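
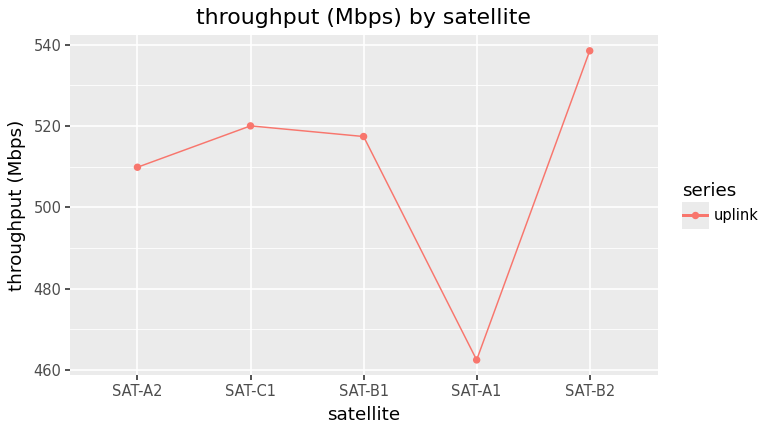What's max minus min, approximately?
≈ 80

Max SAT-B2 ≈ 540, min SAT-A1 ≈ 460; range ≈ 80.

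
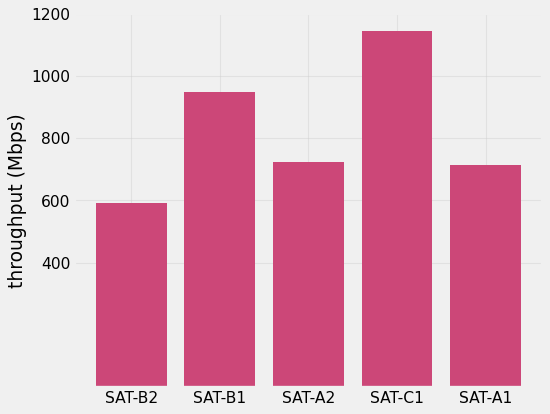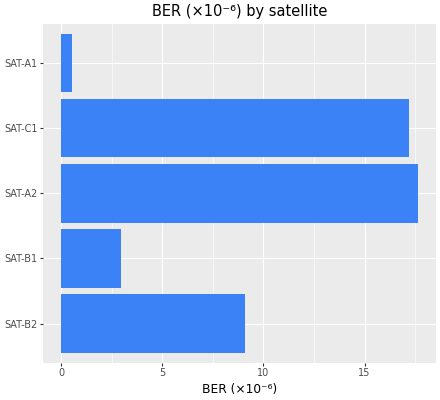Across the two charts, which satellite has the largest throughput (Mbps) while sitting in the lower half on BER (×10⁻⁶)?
Chart 2 median BER (×10⁻⁶) ≈ 10; below-median satellites: SAT-B1, SAT-A1. Among those, SAT-B1 has the highest throughput (Mbps) (≈ 1000).

SAT-B1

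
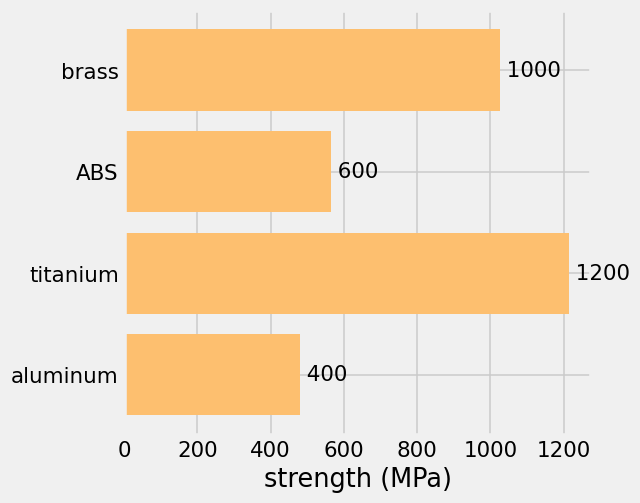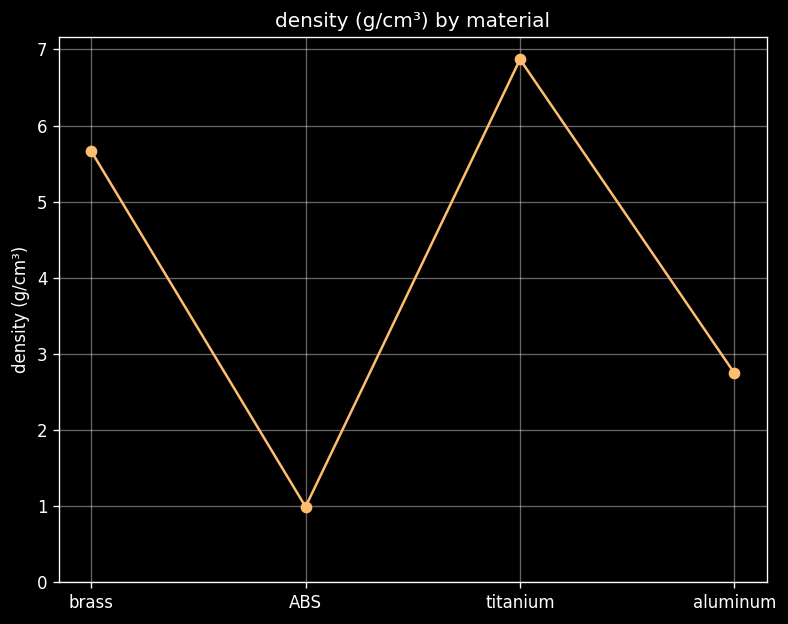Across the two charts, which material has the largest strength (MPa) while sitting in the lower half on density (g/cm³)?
ABS

Chart 2 median density (g/cm³) ≈ 4; below-median materials: ABS, aluminum. Among those, ABS has the highest strength (MPa) (≈ 600).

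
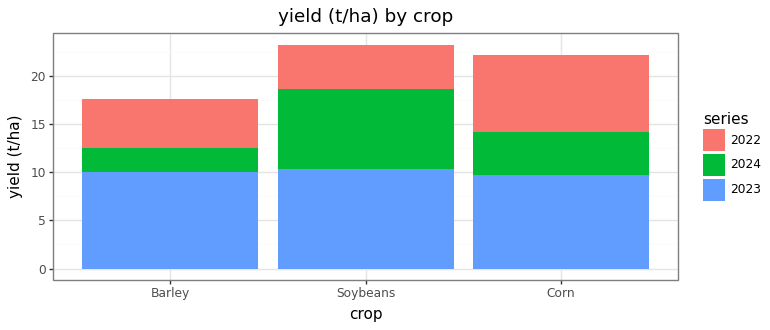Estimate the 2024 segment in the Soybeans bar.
2024 top ≈ 18, bottom ≈ 10; segment ≈ 8.

≈ 8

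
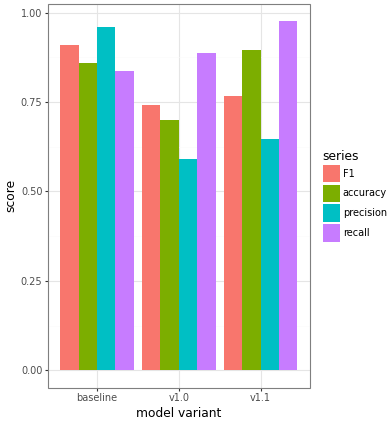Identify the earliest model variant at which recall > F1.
v1.0

baseline: recall ≈ 0.8 vs F1 ≈ 0.9 (not yet); v1.0: recall ≈ 0.9 vs F1 ≈ 0.7 (first crossover).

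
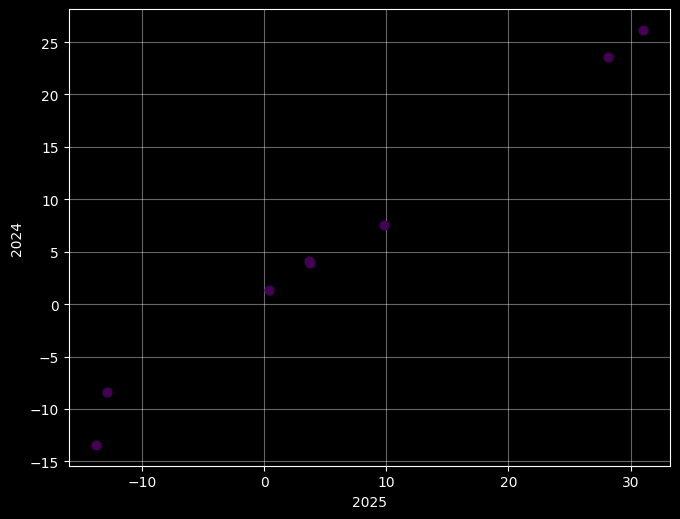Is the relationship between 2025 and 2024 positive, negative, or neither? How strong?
Points are positively correlated; strong (|r| ≈ 1.0).

positive, strong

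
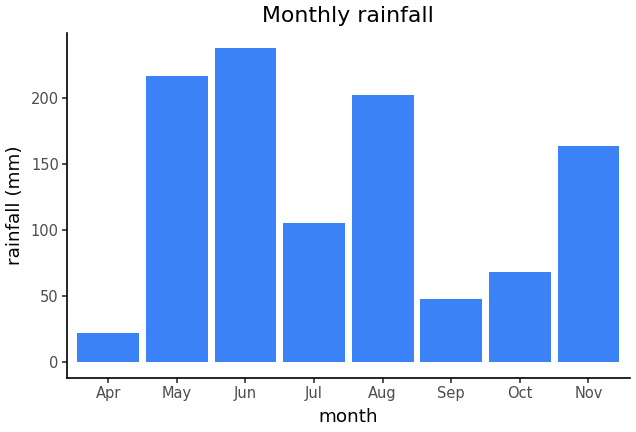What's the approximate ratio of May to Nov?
May ≈ 220, Nov ≈ 160; 220/160 ≈ 1.38.

≈ 1.38×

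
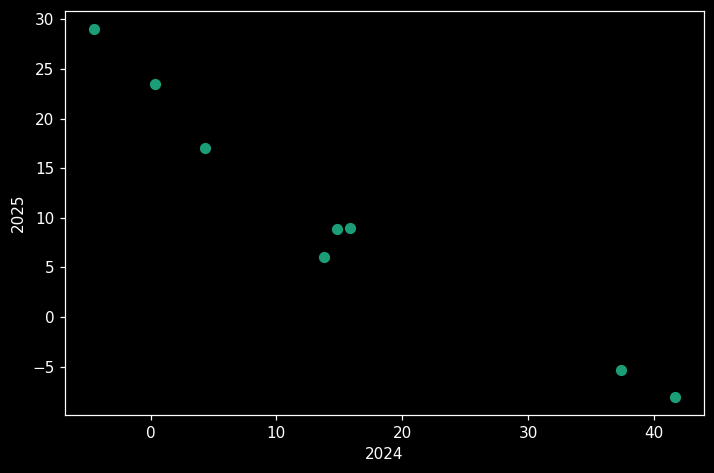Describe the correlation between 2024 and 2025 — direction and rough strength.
Points are negatively correlated; strong (|r| ≈ 1.0).

negative, strong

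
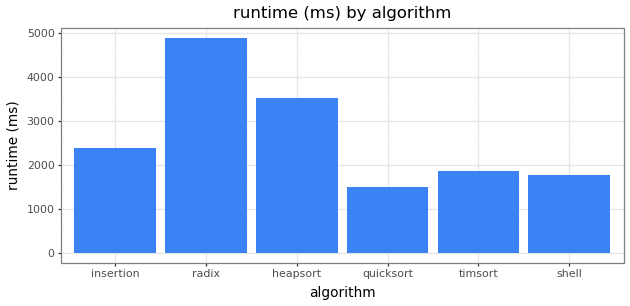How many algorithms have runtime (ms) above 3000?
2

Above 3000: radix, heapsort.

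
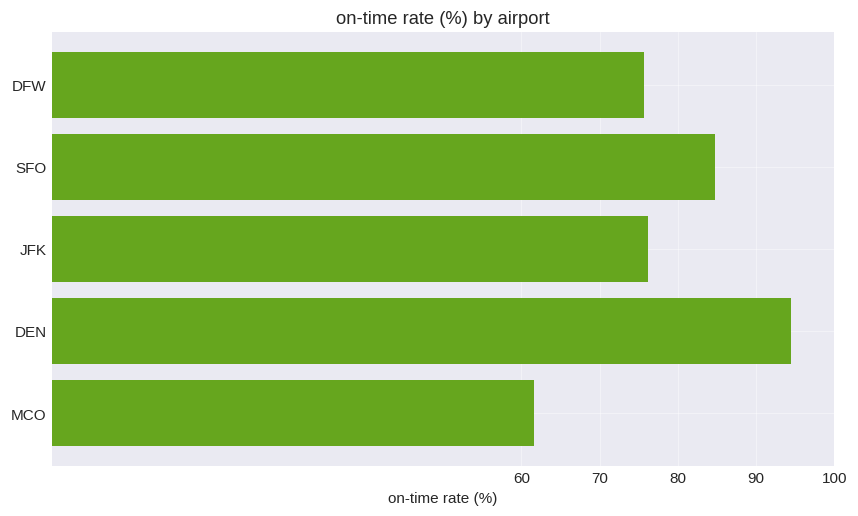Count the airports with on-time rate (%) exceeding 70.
4

Above 70: DFW, SFO, JFK, DEN.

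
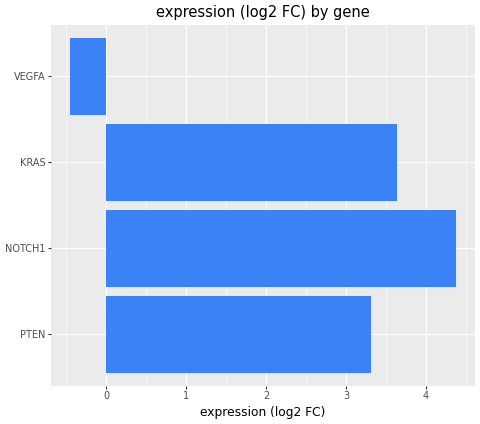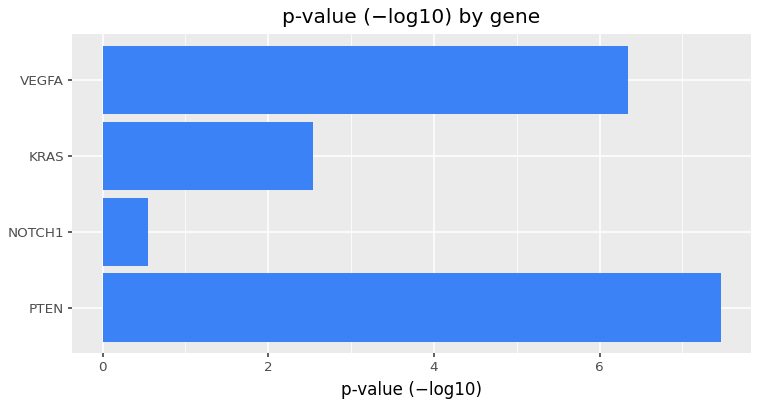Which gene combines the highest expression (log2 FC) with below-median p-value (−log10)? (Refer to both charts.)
NOTCH1

Chart 2 median p-value (−log10) ≈ 4; below-median genes: NOTCH1, KRAS. Among those, NOTCH1 has the highest expression (log2 FC) (≈ 4.5).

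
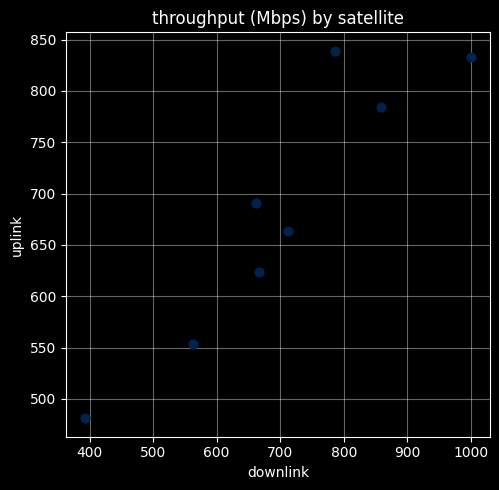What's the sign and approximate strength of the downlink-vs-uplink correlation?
positive, strong

Points are positively correlated; strong (|r| ≈ 0.9).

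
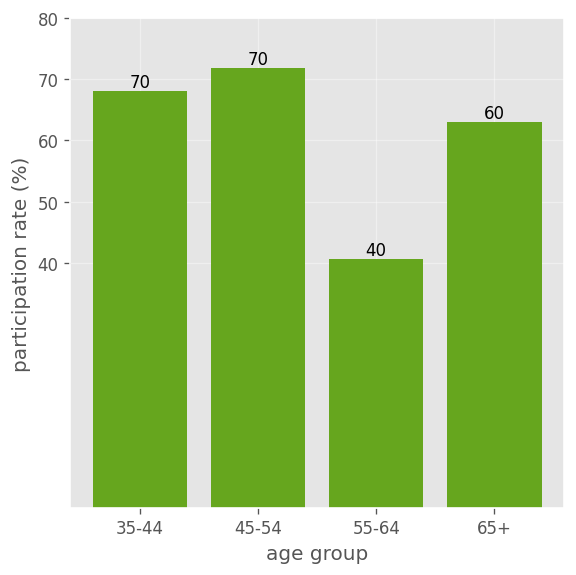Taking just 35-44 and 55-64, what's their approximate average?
≈ 55

(70 + 40) / 2 ≈ 55.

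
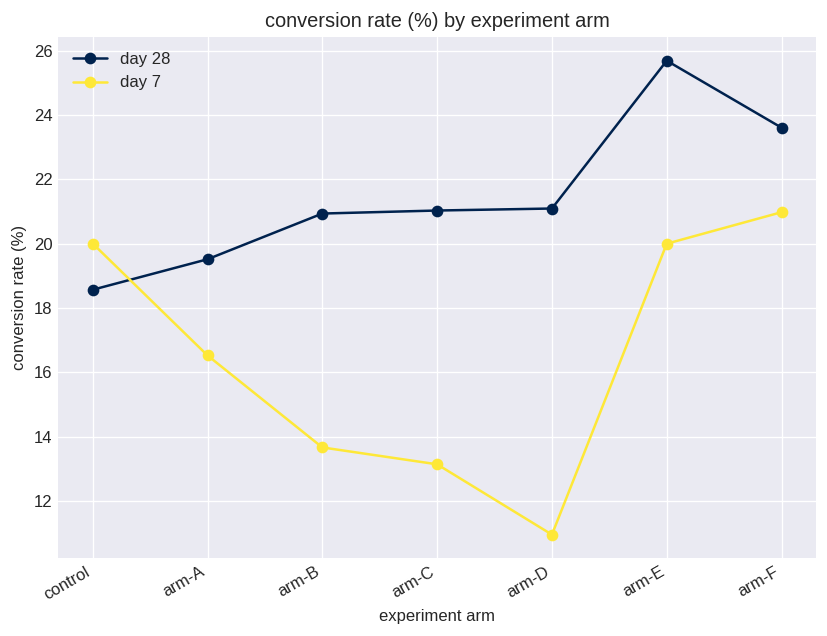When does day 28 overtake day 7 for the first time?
control: day 28 ≈ 18 vs day 7 ≈ 20 (not yet); arm-A: day 28 ≈ 20 vs day 7 ≈ 16 (first crossover).

arm-A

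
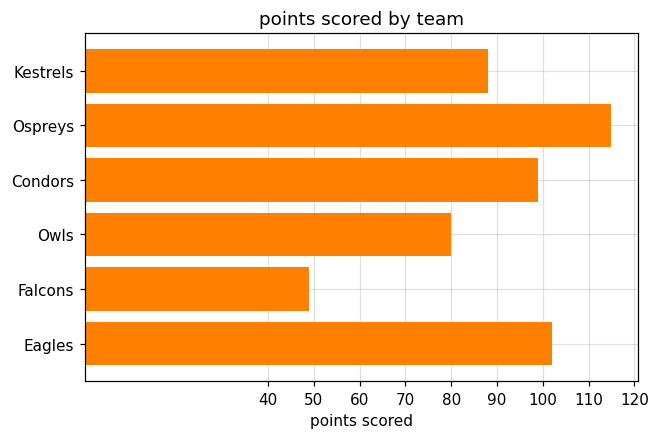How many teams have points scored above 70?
5

Above 70: Kestrels, Ospreys, Condors, Owls, Eagles.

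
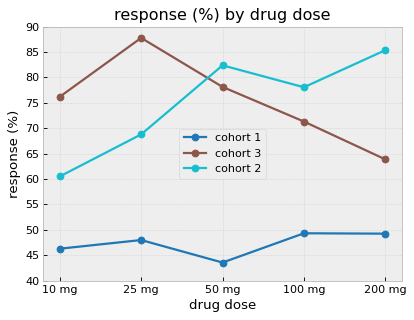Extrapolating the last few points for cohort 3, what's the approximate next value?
Last three: 80, 70, 65 → slope ≈ -7.5/step → next ≈ 57.5.

≈ 57.5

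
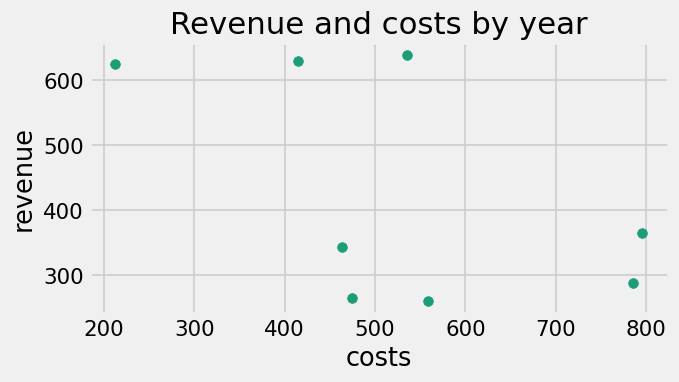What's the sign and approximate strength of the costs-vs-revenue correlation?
negative, moderate

Points are negatively correlated; moderate (|r| ≈ 0.5).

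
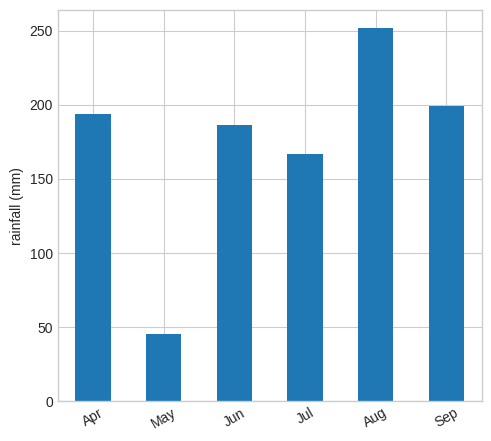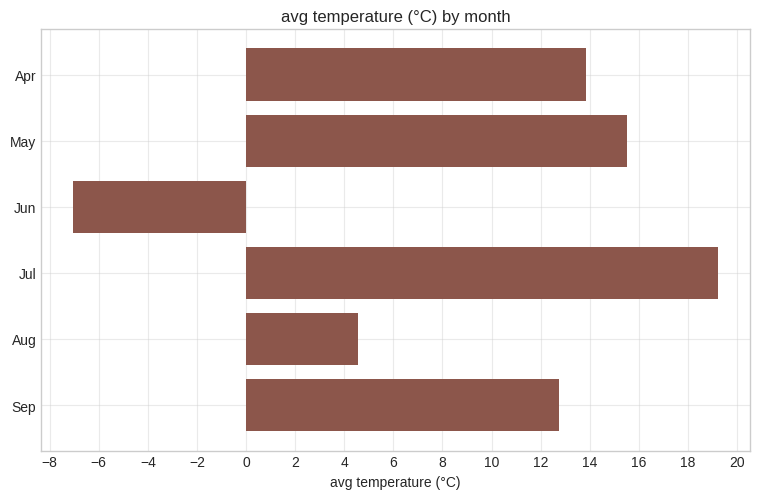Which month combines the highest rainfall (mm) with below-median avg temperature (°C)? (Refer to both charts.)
Chart 2 median avg temperature (°C) ≈ 14; below-median months: Jun, Aug, Sep. Among those, Aug has the highest rainfall (mm) (≈ 250).

Aug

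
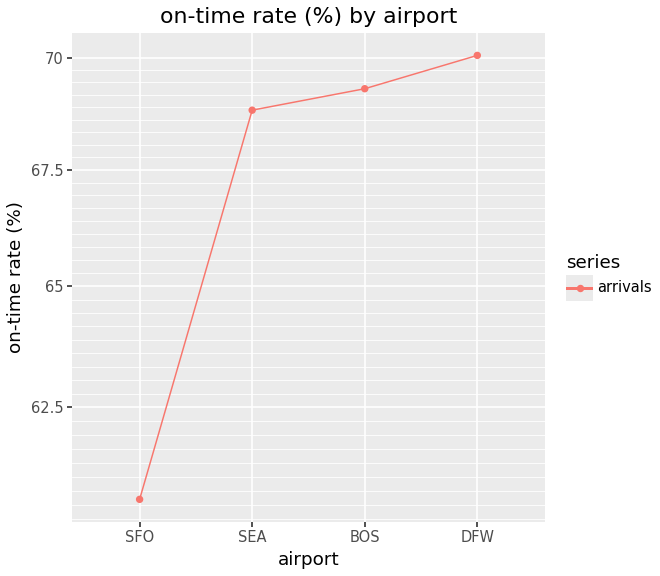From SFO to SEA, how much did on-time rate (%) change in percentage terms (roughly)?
SFO ≈ 61, SEA ≈ 69; (69 − 61) / 61 ≈ +13.1%.

≈ +13.1%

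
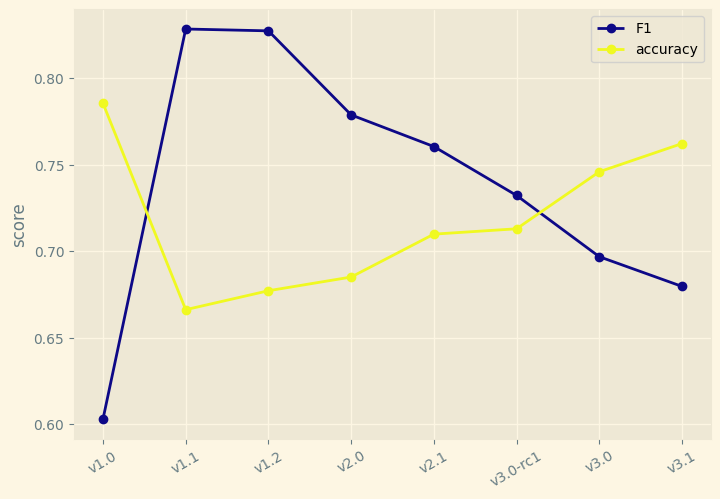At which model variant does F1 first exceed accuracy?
v1.0: F1 ≈ 0.60 vs accuracy ≈ 0.78 (not yet); v1.1: F1 ≈ 0.82 vs accuracy ≈ 0.66 (first crossover).

v1.1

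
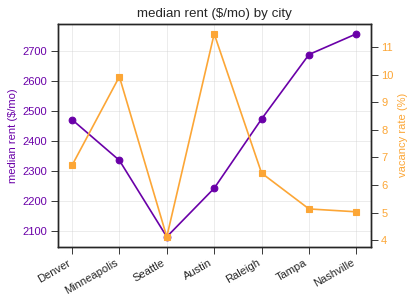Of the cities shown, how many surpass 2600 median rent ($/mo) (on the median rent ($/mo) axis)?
Above 2600: Tampa, Nashville.

2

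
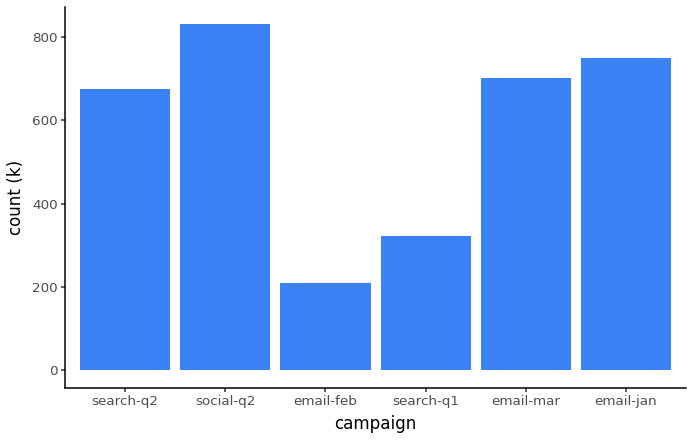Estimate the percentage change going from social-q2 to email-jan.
social-q2 ≈ 800, email-jan ≈ 700; (700 − 800) / 800 ≈ -12.5%.

≈ -12.5%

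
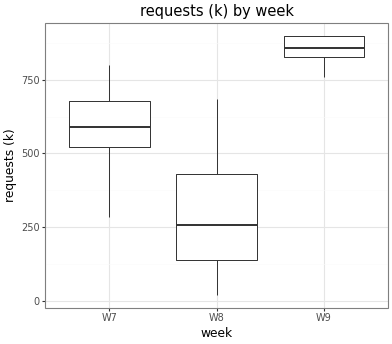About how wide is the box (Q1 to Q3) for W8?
≈ 300

Q3 ≈ 450, Q1 ≈ 150; IQR ≈ 300.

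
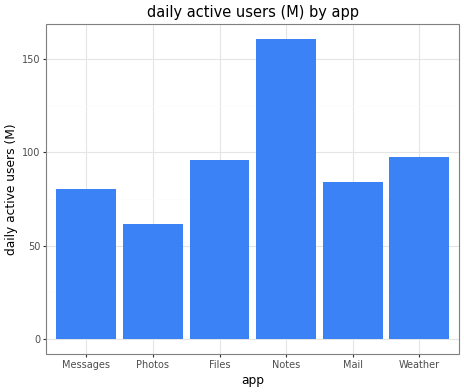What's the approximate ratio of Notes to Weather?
Notes ≈ 160, Weather ≈ 100; 160/100 ≈ 1.6.

≈ 1.6×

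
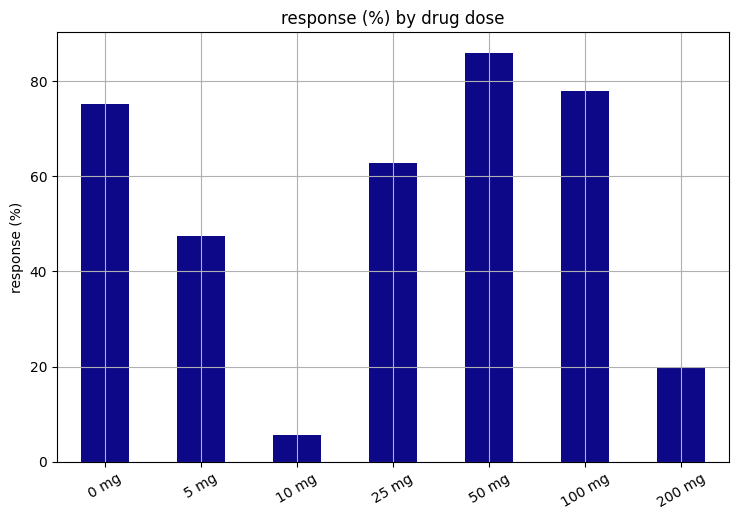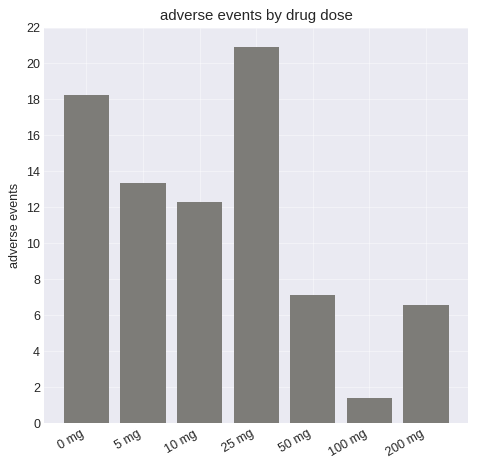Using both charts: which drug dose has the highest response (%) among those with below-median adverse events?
50 mg

Chart 2 median adverse events ≈ 12; below-median drug doses: 50 mg, 100 mg, 200 mg. Among those, 50 mg has the highest response (%) (≈ 90).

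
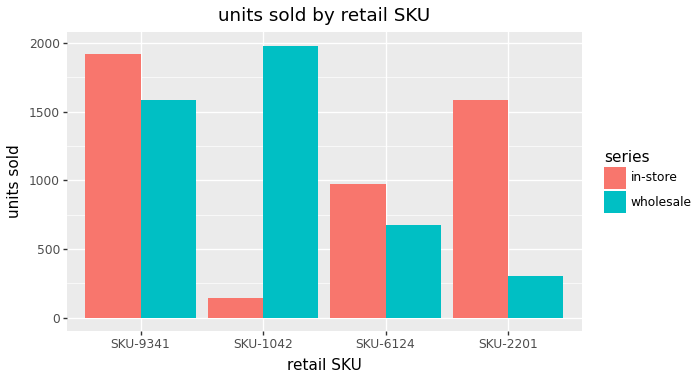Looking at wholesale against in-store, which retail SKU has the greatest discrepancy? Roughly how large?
SKU-1042, ≈ 1800

SKU-1042: wholesale ≈ 2000, in-store ≈ 200 → gap ≈ 1800. Next-largest (SKU-2201) is only ≈ 1200.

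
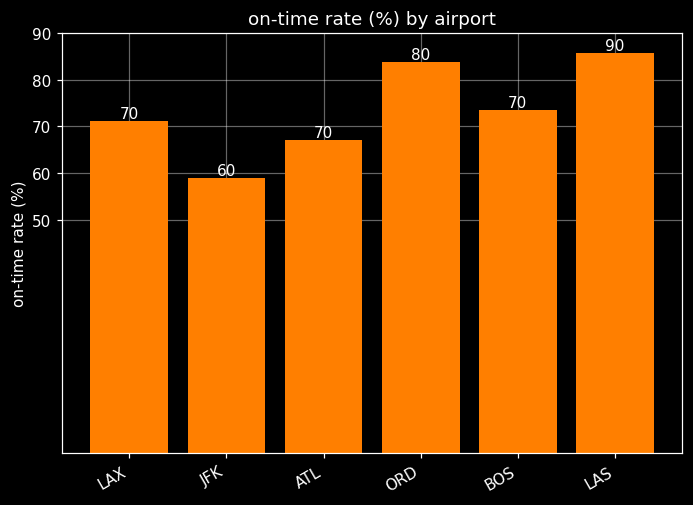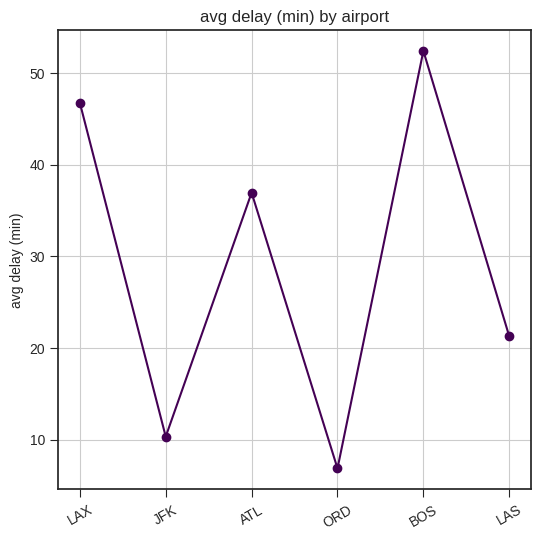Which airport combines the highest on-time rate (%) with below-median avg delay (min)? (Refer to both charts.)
Chart 2 median avg delay (min) ≈ 30; below-median airports: JFK, ORD, LAS. Among those, LAS has the highest on-time rate (%) (≈ 90).

LAS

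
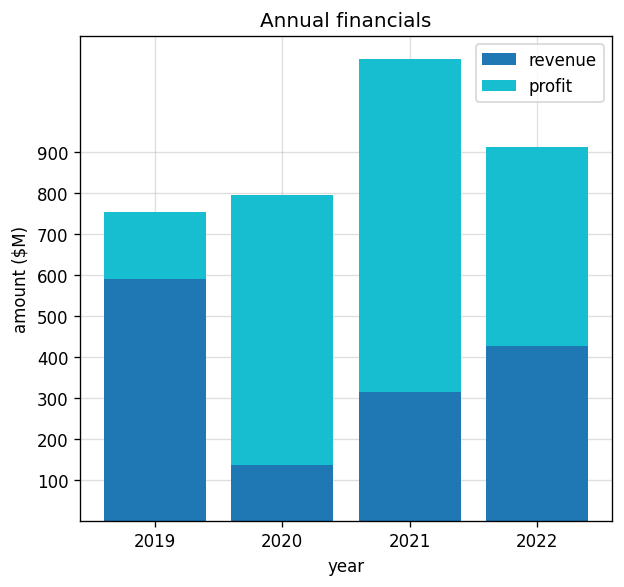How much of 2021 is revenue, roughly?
≈ 300

revenue top ≈ 300, bottom ≈ 0; segment ≈ 300.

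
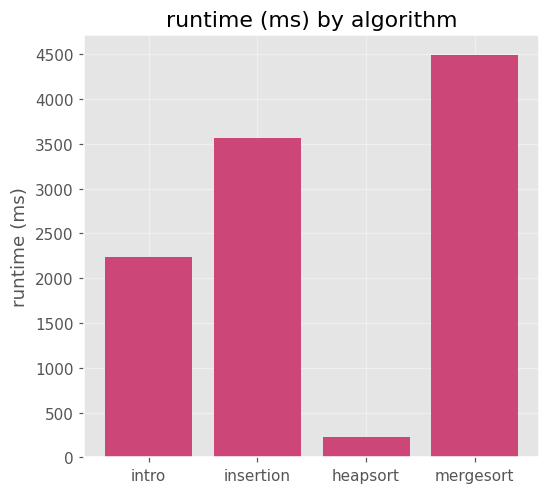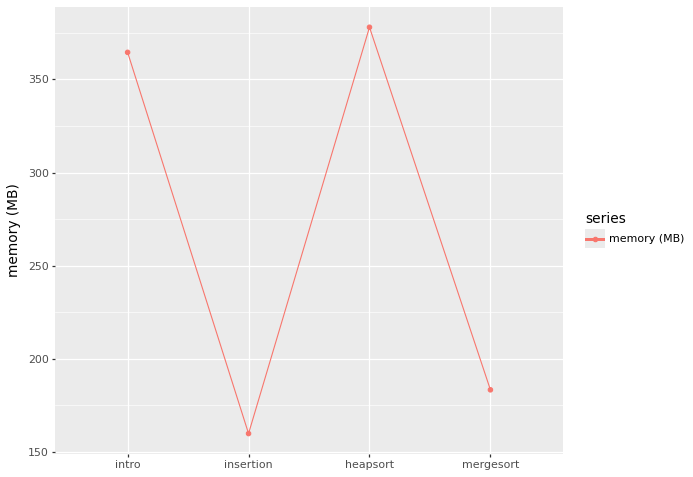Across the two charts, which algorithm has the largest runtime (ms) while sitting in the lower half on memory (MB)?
mergesort

Chart 2 median memory (MB) ≈ 250; below-median algorithms: insertion, mergesort. Among those, mergesort has the highest runtime (ms) (≈ 4500).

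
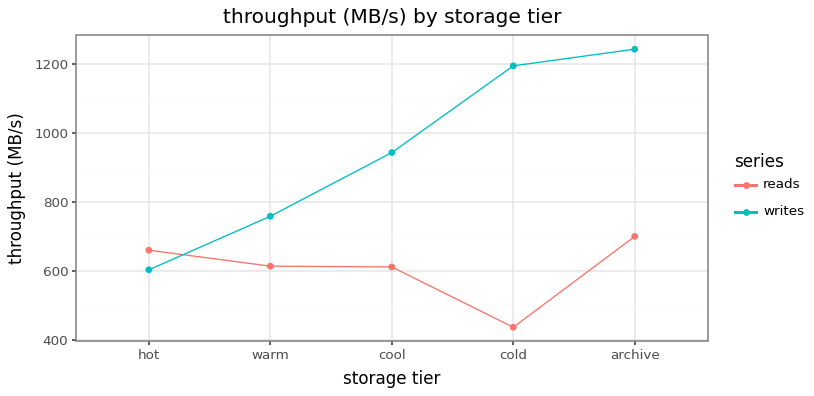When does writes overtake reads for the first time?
hot: writes ≈ 600 vs reads ≈ 700 (not yet); warm: writes ≈ 800 vs reads ≈ 600 (first crossover).

warm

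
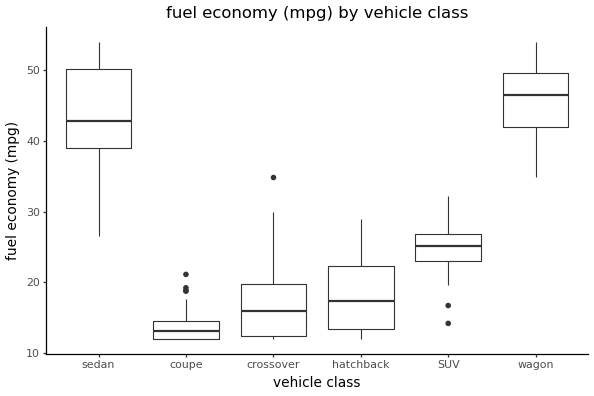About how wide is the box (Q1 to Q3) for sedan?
Q3 ≈ 50, Q1 ≈ 40; IQR ≈ 10.

≈ 10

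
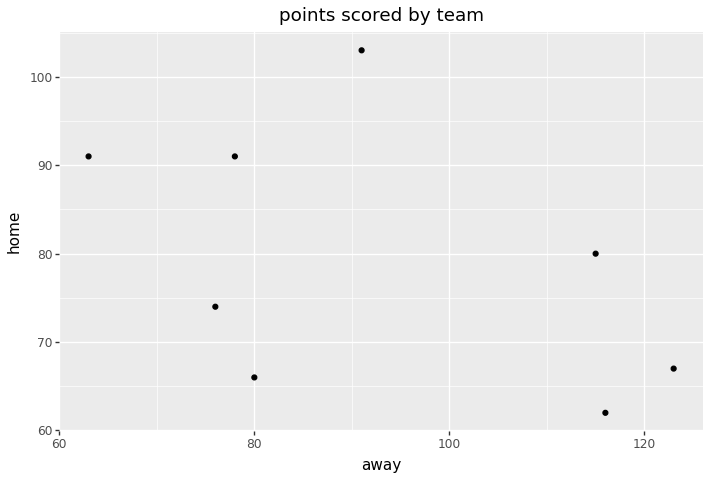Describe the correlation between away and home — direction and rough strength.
negative, moderate

Points are negatively correlated; moderate (|r| ≈ 0.5).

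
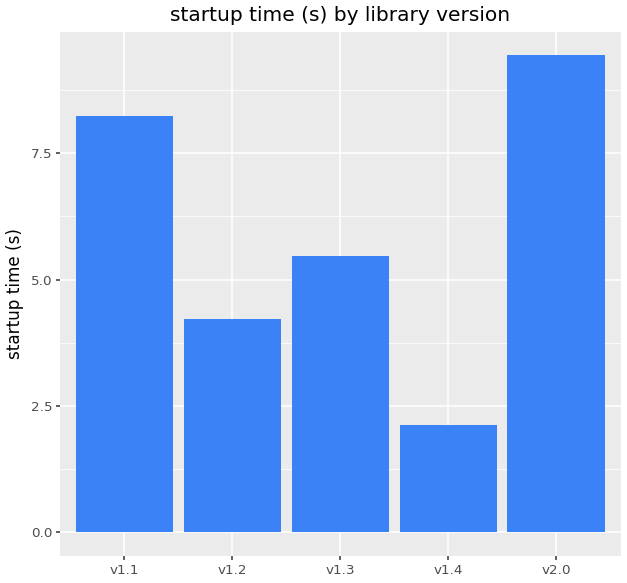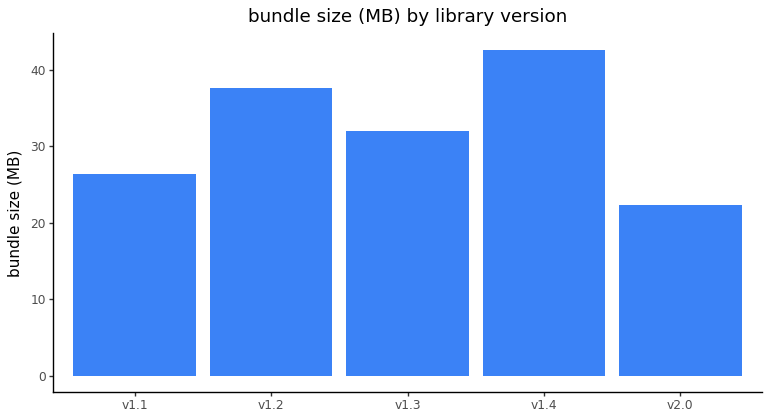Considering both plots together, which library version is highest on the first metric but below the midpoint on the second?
Chart 2 median bundle size (MB) ≈ 30; below-median library versions: v1.1, v2.0. Among those, v2.0 has the highest startup time (s) (≈ 9).

v2.0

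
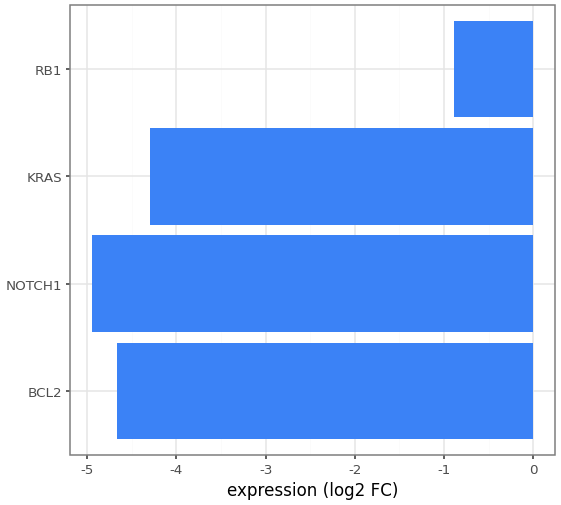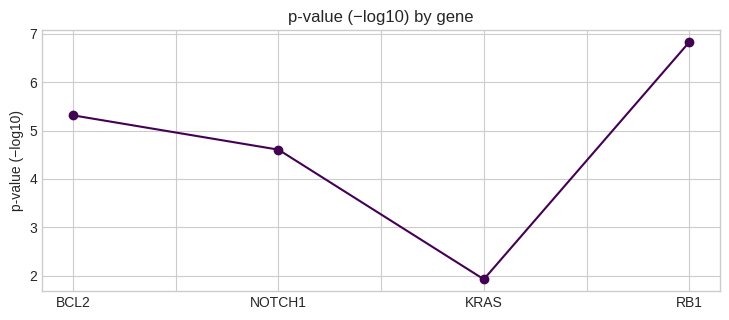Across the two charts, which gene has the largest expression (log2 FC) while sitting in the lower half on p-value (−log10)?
KRAS

Chart 2 median p-value (−log10) ≈ 5; below-median genes: NOTCH1, KRAS. Among those, KRAS has the highest expression (log2 FC) (≈ -4).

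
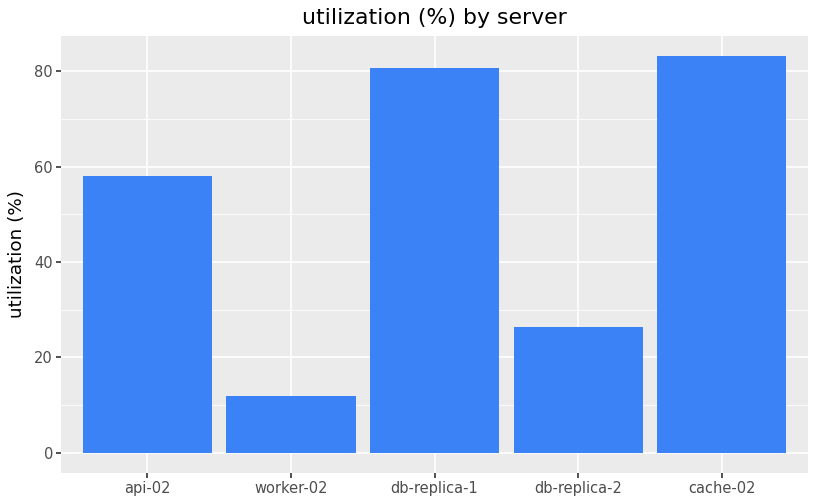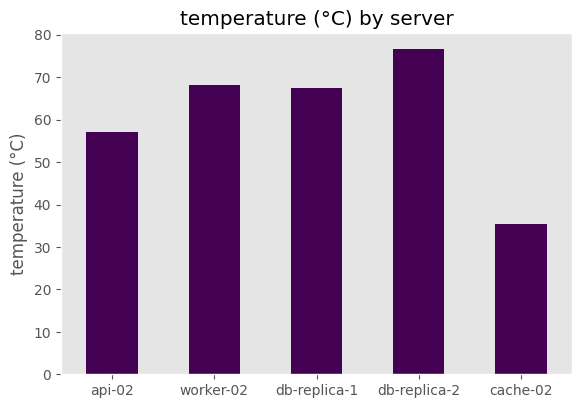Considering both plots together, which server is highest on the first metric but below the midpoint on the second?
Chart 2 median temperature (°C) ≈ 70; below-median servers: api-02, cache-02. Among those, cache-02 has the highest utilization (%) (≈ 80).

cache-02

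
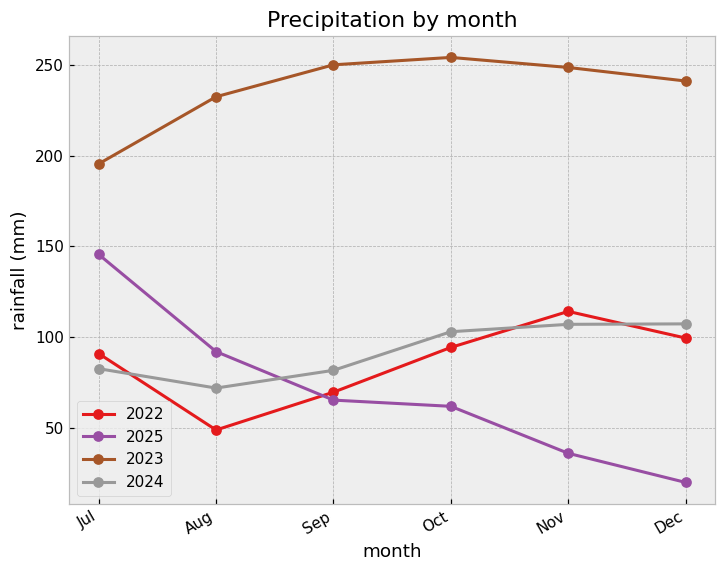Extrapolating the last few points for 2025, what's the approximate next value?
≈ 0

Last three: 60, 40, 20 → slope ≈ -20/step → next ≈ 0.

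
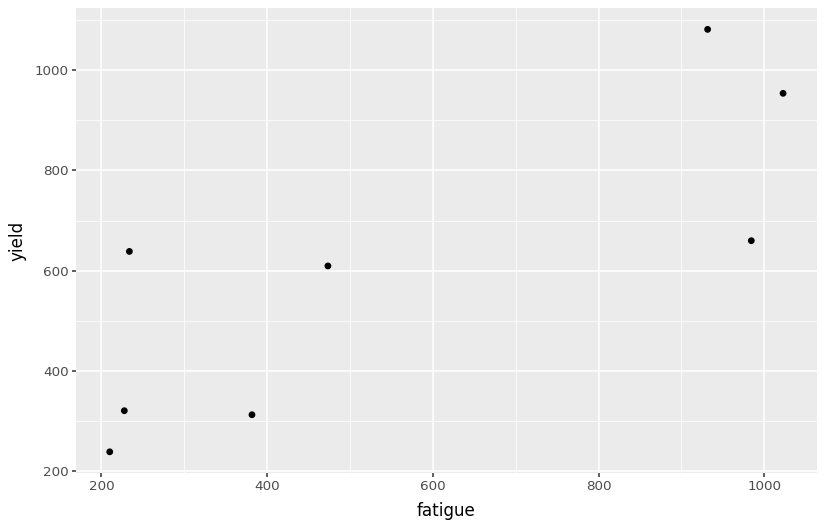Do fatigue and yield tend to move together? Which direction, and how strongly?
Points are positively correlated; strong (|r| ≈ 0.8).

positive, strong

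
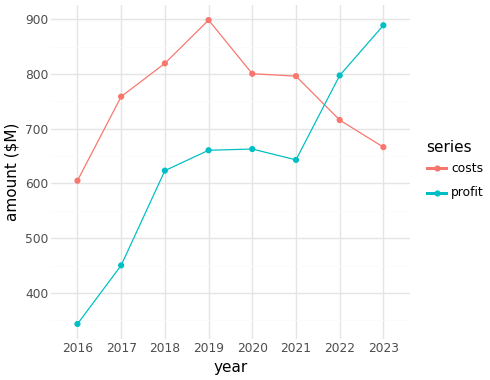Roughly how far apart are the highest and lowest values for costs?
≈ 300

Max 2019 ≈ 900, min 2016 ≈ 600; range ≈ 300.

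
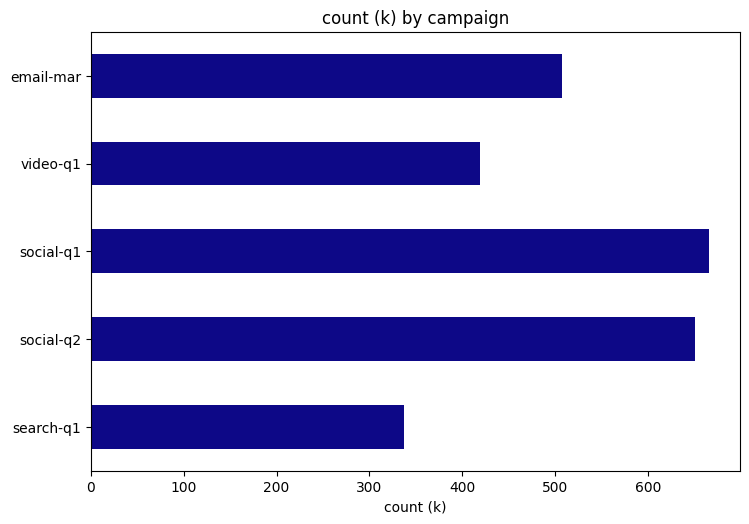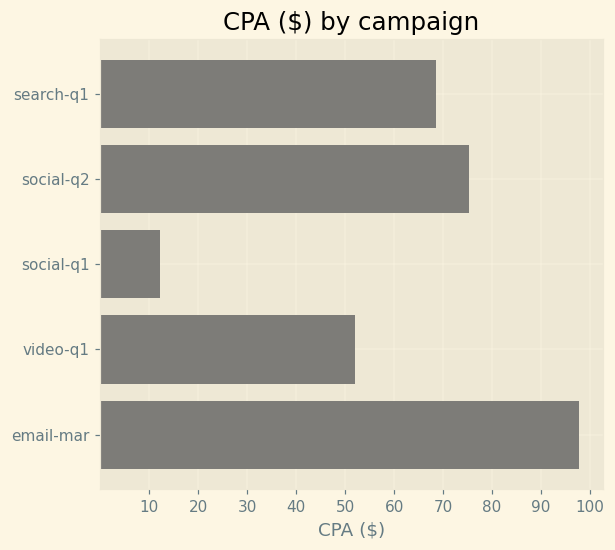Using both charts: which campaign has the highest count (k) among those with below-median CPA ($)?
Chart 2 median CPA ($) ≈ 70; below-median campaigns: social-q1, video-q1. Among those, social-q1 has the highest count (k) (≈ 700).

social-q1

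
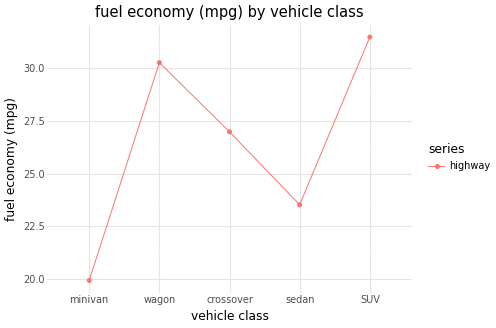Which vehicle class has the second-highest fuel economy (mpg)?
wagon

Top 3: SUV ≈ 31, wagon ≈ 30, crossover ≈ 27.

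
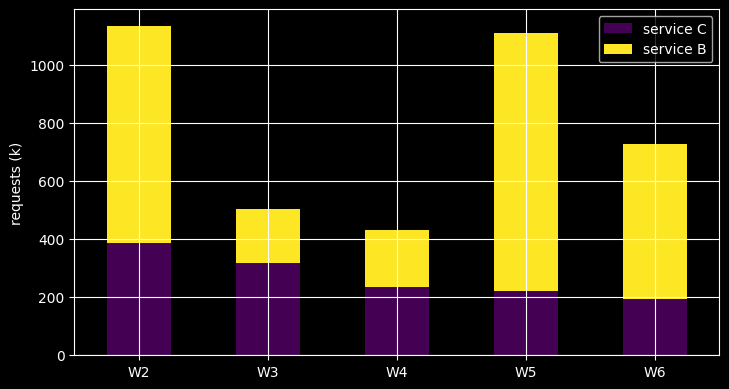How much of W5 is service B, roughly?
service B top ≈ 1100, bottom ≈ 200; segment ≈ 900.

≈ 900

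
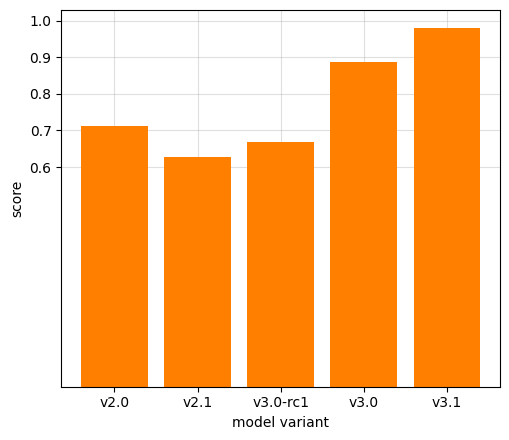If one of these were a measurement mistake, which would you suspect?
v3.1 ≈ 1.0; the rest sit between ≈ 0.6 and ≈ 0.9.

v3.1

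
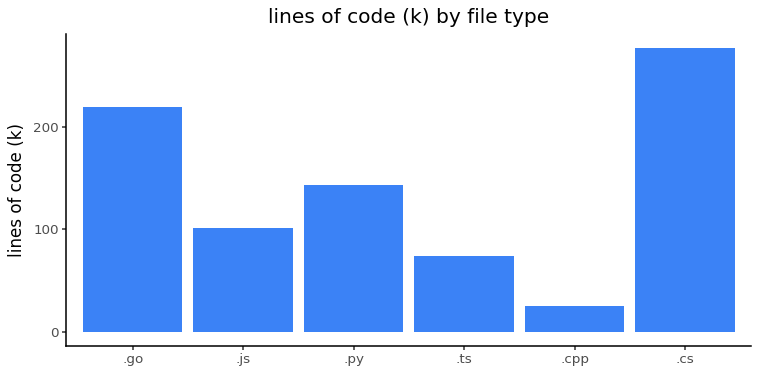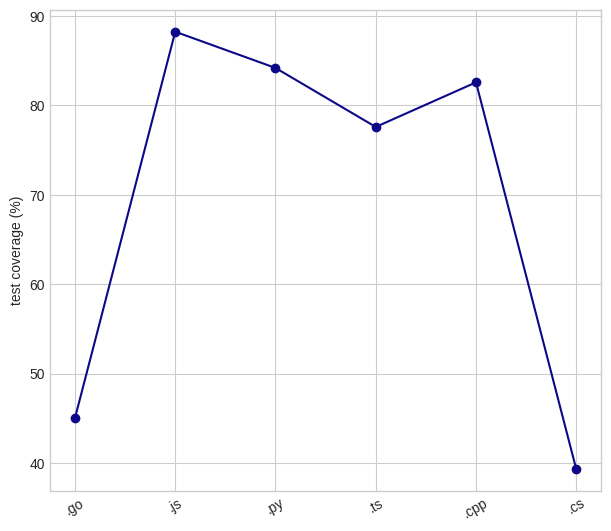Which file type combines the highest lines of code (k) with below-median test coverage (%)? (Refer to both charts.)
.cs

Chart 2 median test coverage (%) ≈ 80; below-median file types: .go, .ts, .cs. Among those, .cs has the highest lines of code (k) (≈ 300).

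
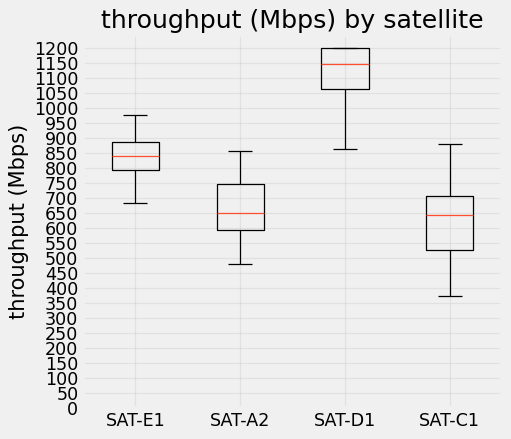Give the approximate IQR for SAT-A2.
Q3 ≈ 750, Q1 ≈ 600; IQR ≈ 150.

≈ 150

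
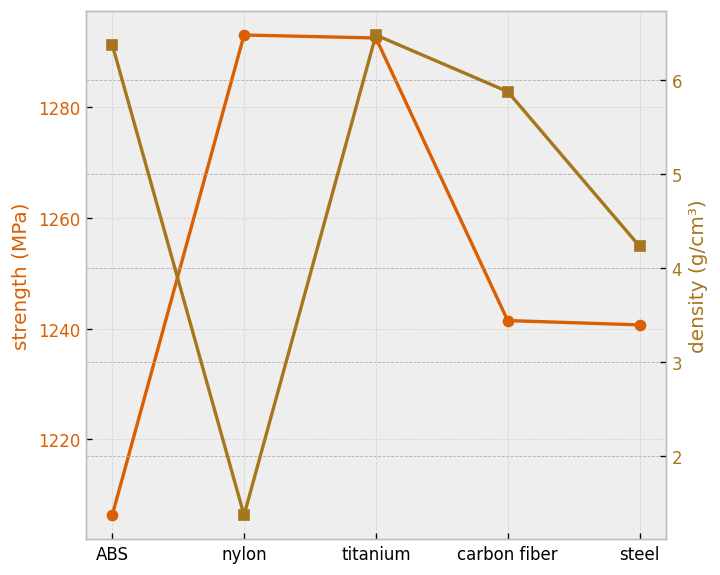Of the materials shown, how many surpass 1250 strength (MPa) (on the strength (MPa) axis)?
2

Above 1250: nylon, titanium.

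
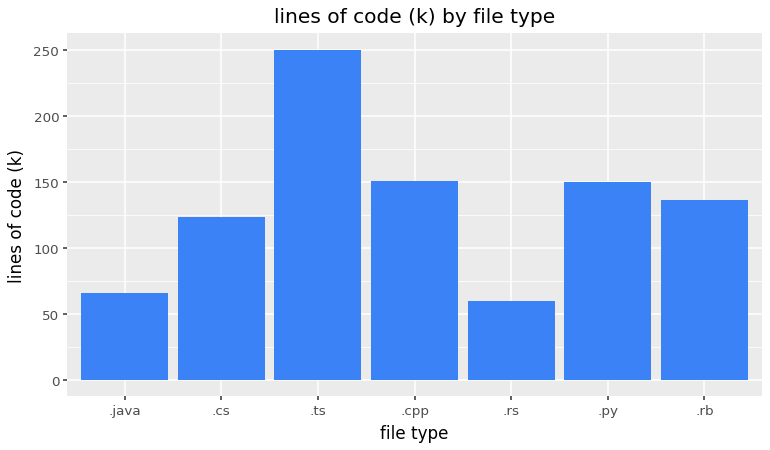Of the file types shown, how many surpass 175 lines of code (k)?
1

Above 175: .ts.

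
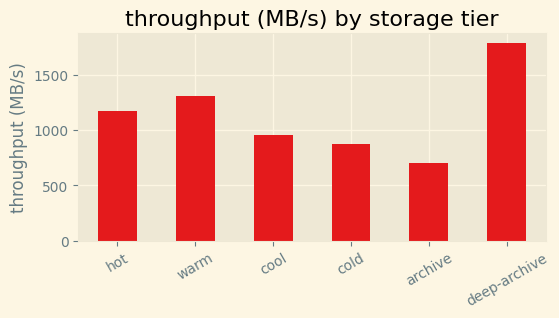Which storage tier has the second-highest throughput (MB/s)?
warm

Top 3: deep-archive ≈ 1800, warm ≈ 1400, hot ≈ 1200.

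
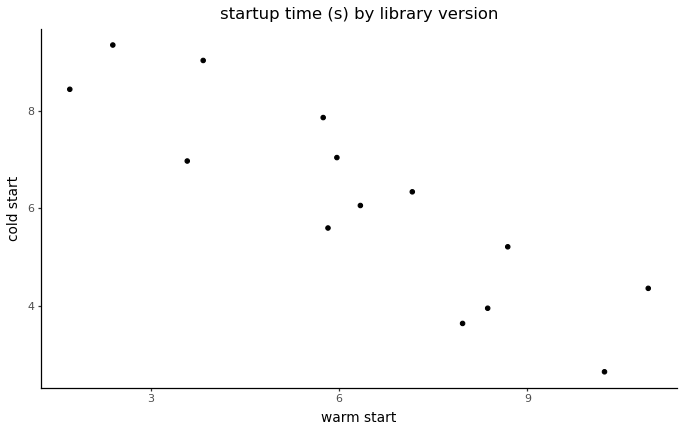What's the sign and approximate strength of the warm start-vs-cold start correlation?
negative, strong

Points are negatively correlated; strong (|r| ≈ 0.9).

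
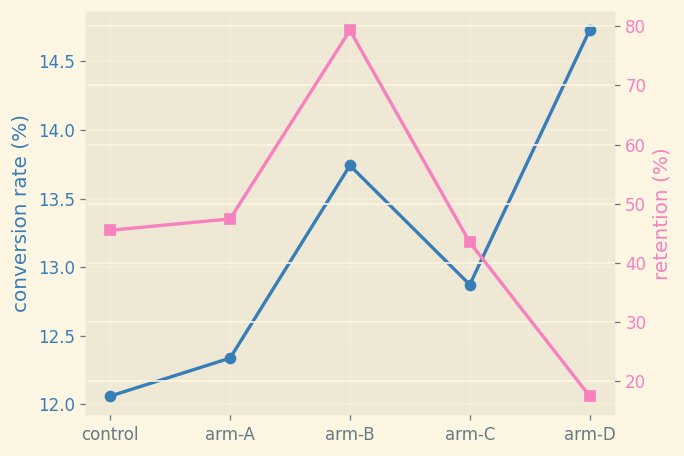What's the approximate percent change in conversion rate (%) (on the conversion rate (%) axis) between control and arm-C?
control ≈ 12.0, arm-C ≈ 13.0; (13.0 − 12.0) / 12.0 ≈ +8.3%.

≈ +8.3%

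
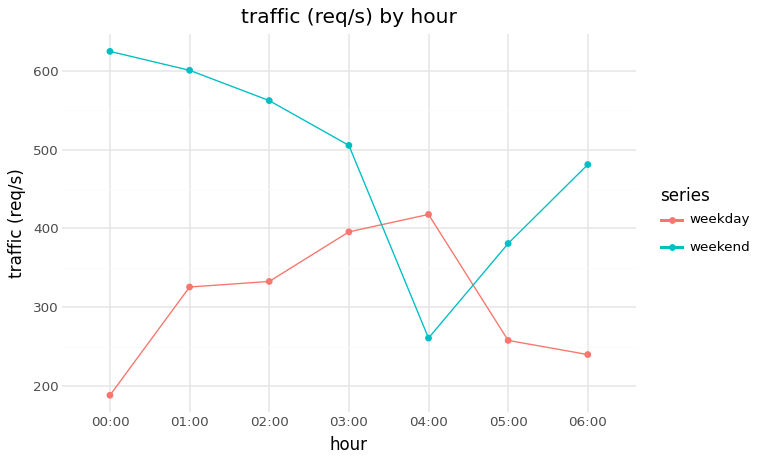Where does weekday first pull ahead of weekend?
04:00

03:00: weekday ≈ 400 vs weekend ≈ 500 (not yet); 04:00: weekday ≈ 400 vs weekend ≈ 250 (first crossover).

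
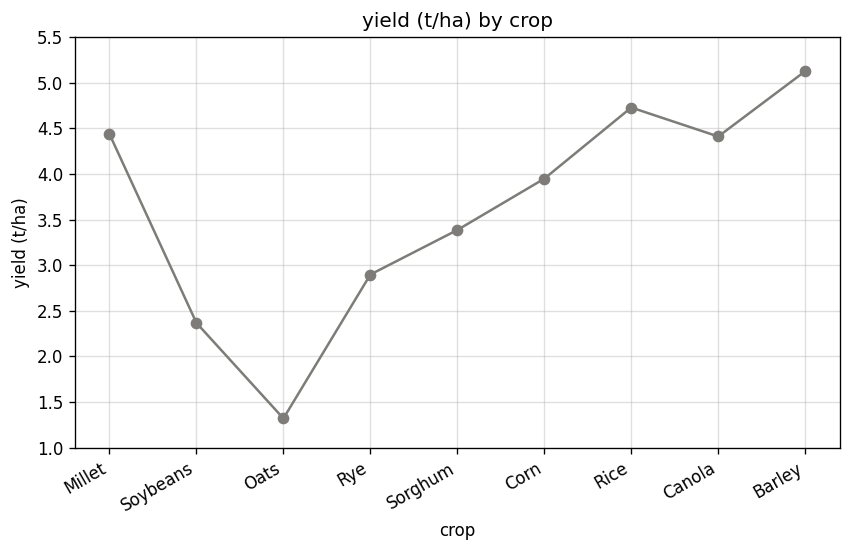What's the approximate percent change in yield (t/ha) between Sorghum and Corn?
Sorghum ≈ 3.5, Corn ≈ 4.0; (4.0 − 3.5) / 3.5 ≈ +14.3%.

≈ +14.3%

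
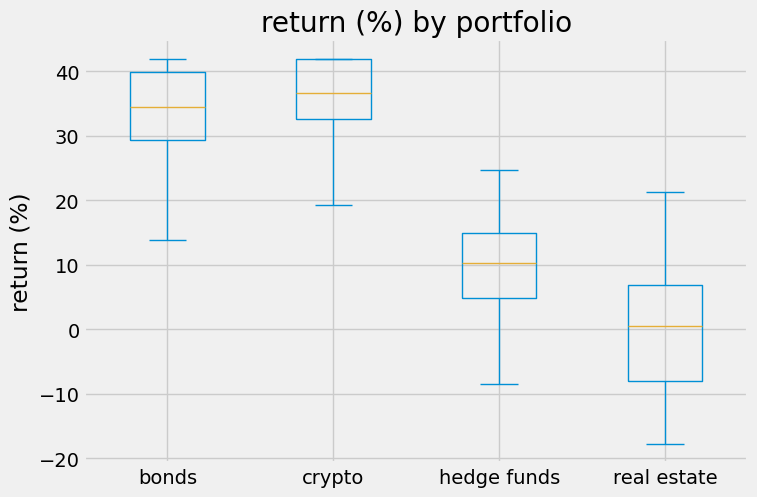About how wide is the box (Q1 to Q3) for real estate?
Q3 ≈ 5, Q1 ≈ -10; IQR ≈ 15.

≈ 15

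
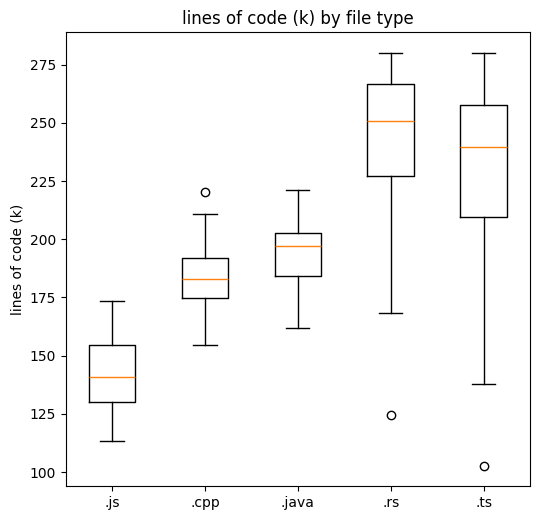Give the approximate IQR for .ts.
≈ 50

Q3 ≈ 260, Q1 ≈ 210; IQR ≈ 50.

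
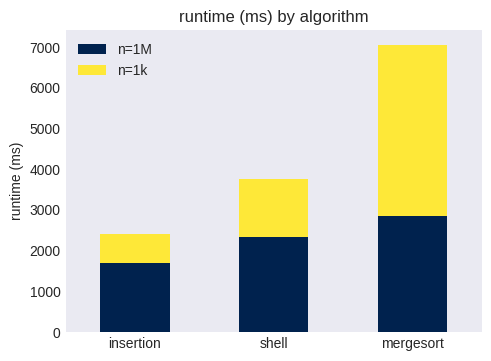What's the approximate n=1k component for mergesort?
n=1k top ≈ 7000, bottom ≈ 3000; segment ≈ 4000.

≈ 4000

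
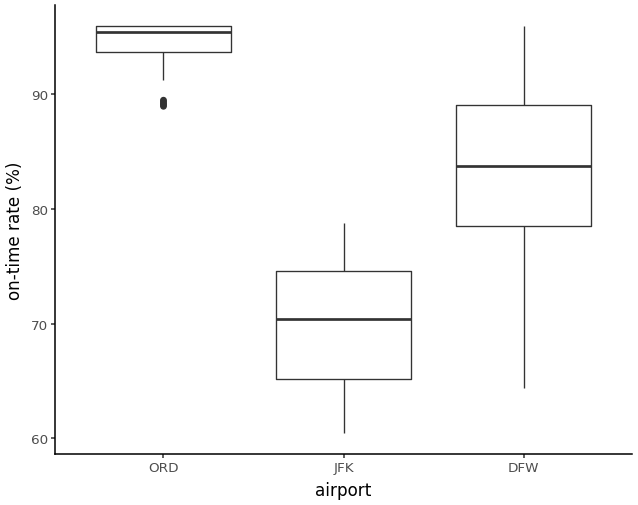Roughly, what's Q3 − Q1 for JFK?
Q3 ≈ 74, Q1 ≈ 66; IQR ≈ 8.

≈ 8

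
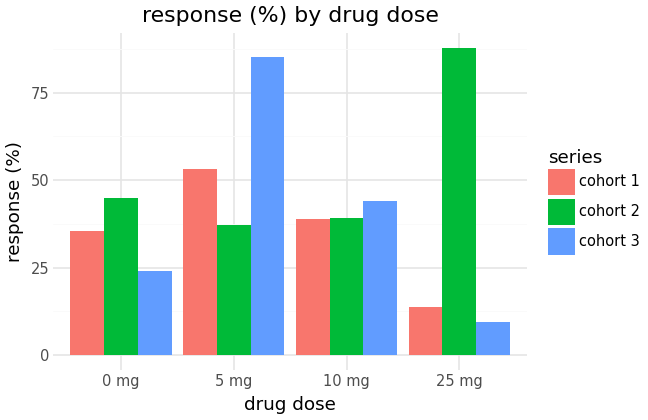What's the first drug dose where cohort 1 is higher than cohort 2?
5 mg

0 mg: cohort 1 ≈ 40 vs cohort 2 ≈ 40 (not yet); 5 mg: cohort 1 ≈ 50 vs cohort 2 ≈ 40 (first crossover).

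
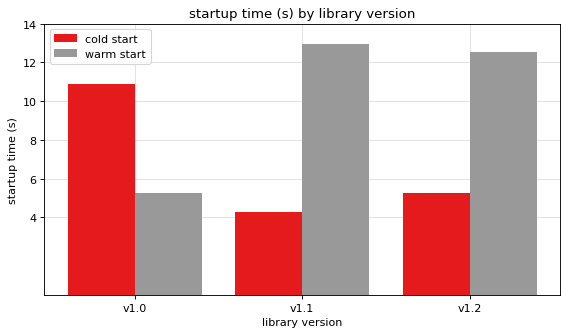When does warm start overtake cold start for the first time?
v1.0: warm start ≈ 6 vs cold start ≈ 10 (not yet); v1.1: warm start ≈ 12 vs cold start ≈ 4 (first crossover).

v1.1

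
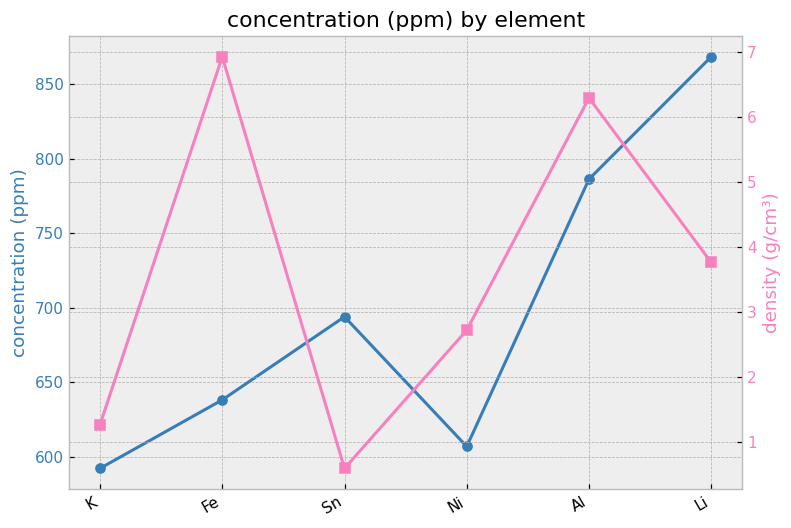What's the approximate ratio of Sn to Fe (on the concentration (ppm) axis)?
≈ 1.08×

Sn ≈ 700, Fe ≈ 650; 700/650 ≈ 1.08.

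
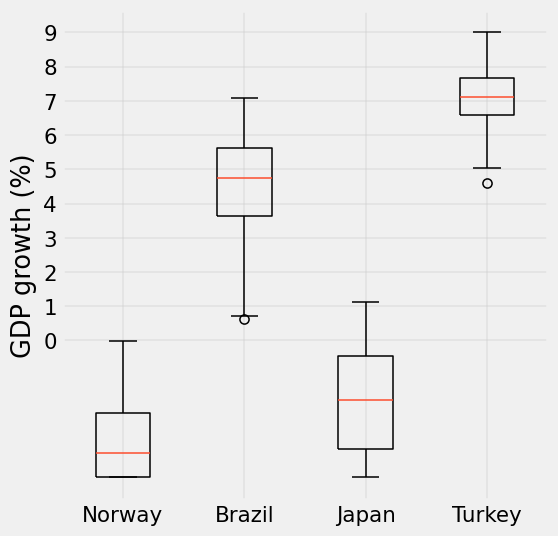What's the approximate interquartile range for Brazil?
Q3 ≈ 6, Q1 ≈ 4; IQR ≈ 2.

≈ 2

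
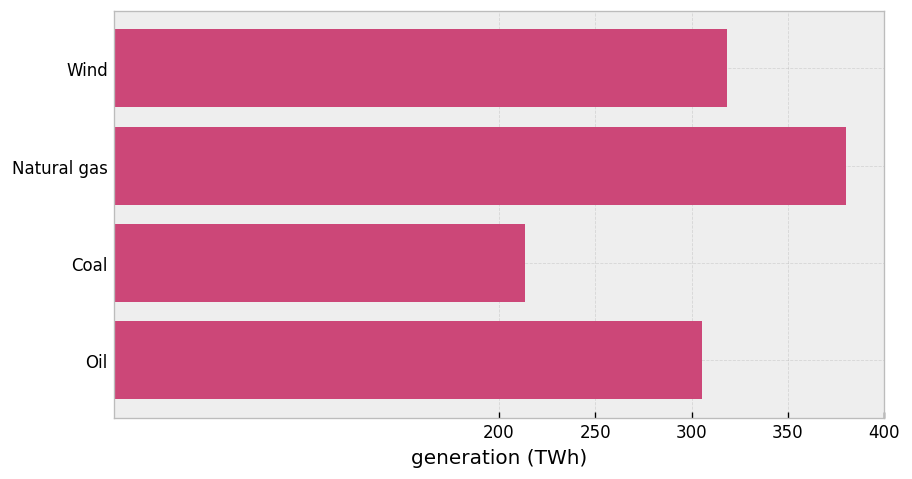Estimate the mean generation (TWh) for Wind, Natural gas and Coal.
≈ 300

(300 + 400 + 200) / 3 ≈ 300.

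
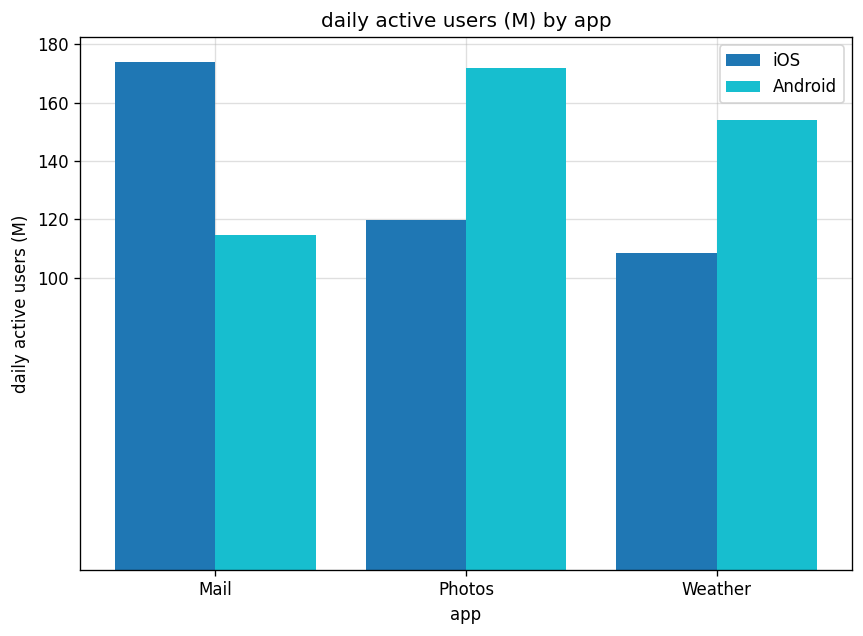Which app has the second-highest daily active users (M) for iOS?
Photos

Top 3 for iOS: Mail ≈ 180, Photos ≈ 120, Weather ≈ 100.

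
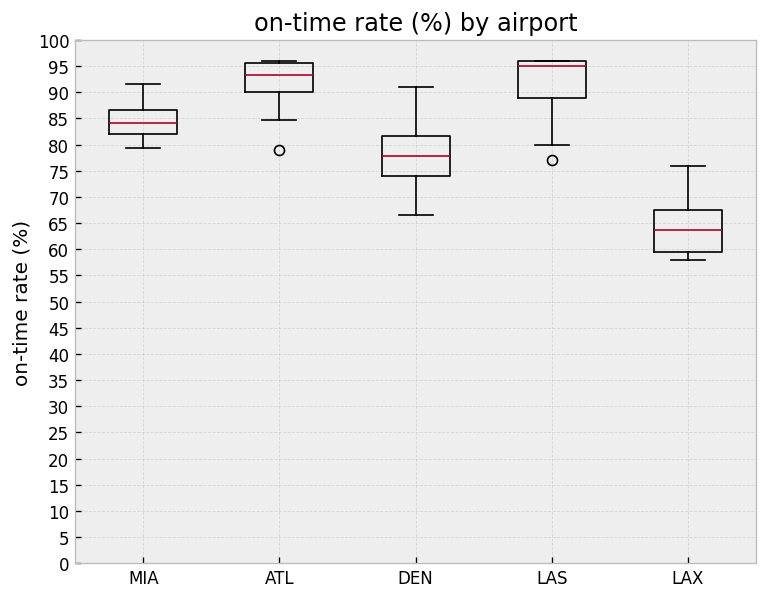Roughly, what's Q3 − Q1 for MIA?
≈ 5

Q3 ≈ 85, Q1 ≈ 80; IQR ≈ 5.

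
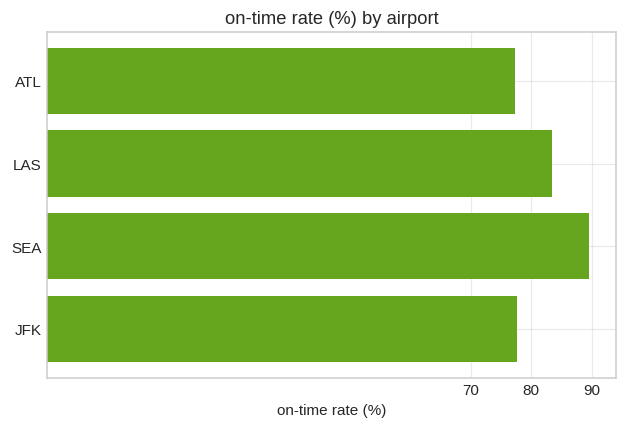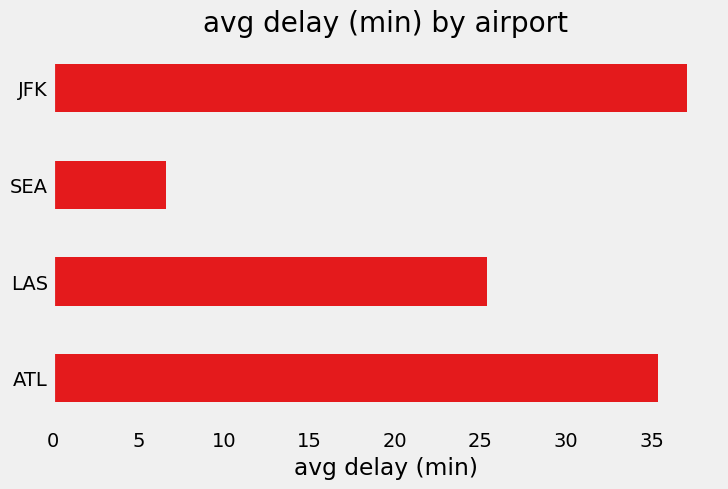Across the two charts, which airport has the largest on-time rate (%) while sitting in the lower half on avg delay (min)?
SEA

Chart 2 median avg delay (min) ≈ 30; below-median airports: LAS, SEA. Among those, SEA has the highest on-time rate (%) (≈ 90).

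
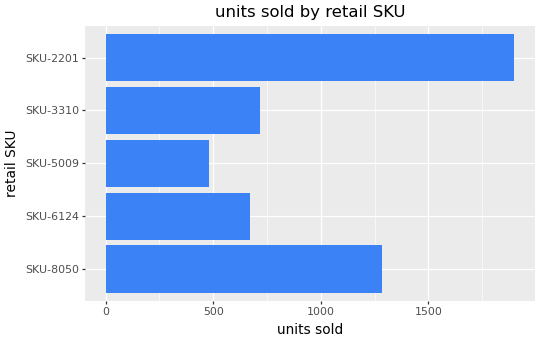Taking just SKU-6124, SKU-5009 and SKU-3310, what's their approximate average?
(600 + 400 + 800) / 3 ≈ 600.

≈ 600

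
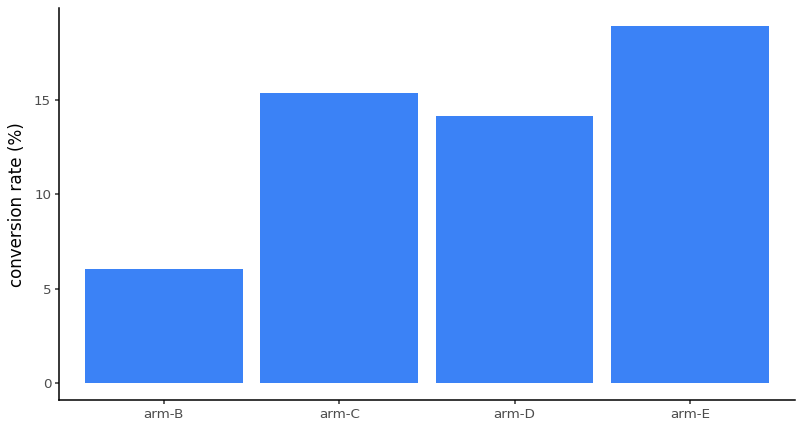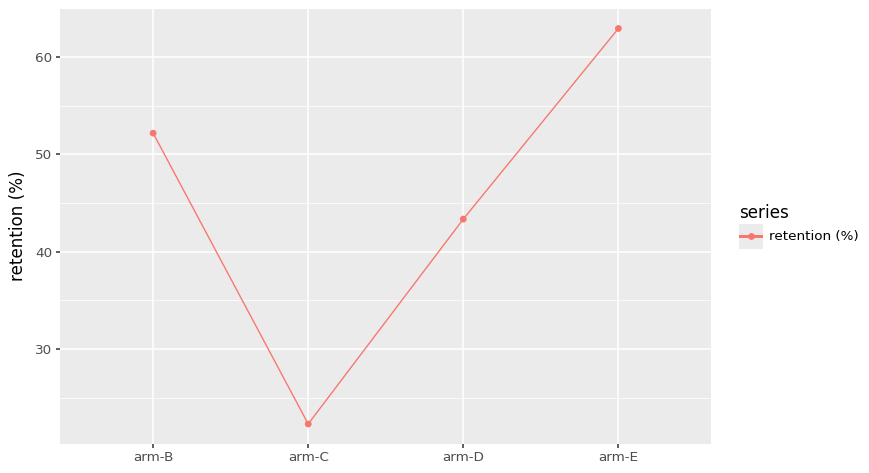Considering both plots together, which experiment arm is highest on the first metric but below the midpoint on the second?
Chart 2 median retention (%) ≈ 50; below-median experiment arms: arm-C, arm-D. Among those, arm-C has the highest conversion rate (%) (≈ 16).

arm-C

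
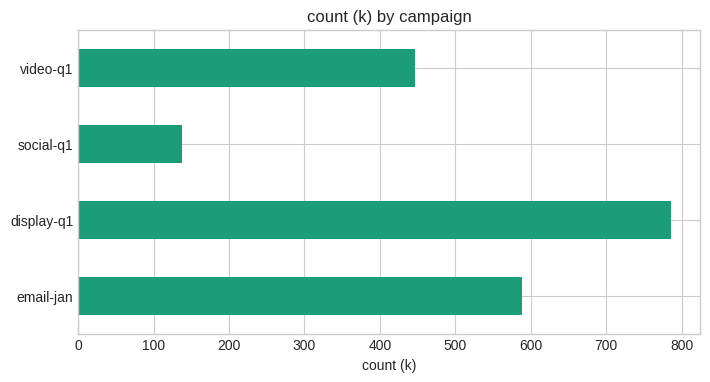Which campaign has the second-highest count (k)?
Top 3: display-q1 ≈ 800, email-jan ≈ 600, video-q1 ≈ 400.

email-jan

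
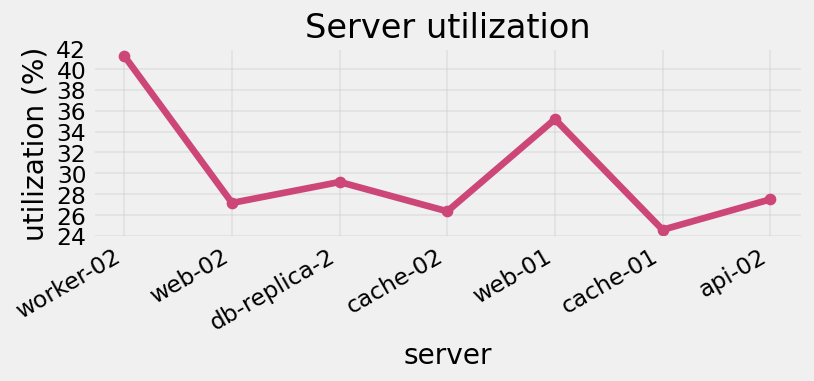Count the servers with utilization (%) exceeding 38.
Above 38: worker-02.

1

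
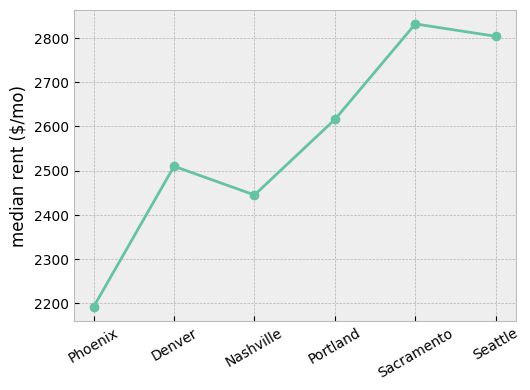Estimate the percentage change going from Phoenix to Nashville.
≈ +9.1%

Phoenix ≈ 2200, Nashville ≈ 2400; (2400 − 2200) / 2200 ≈ +9.1%.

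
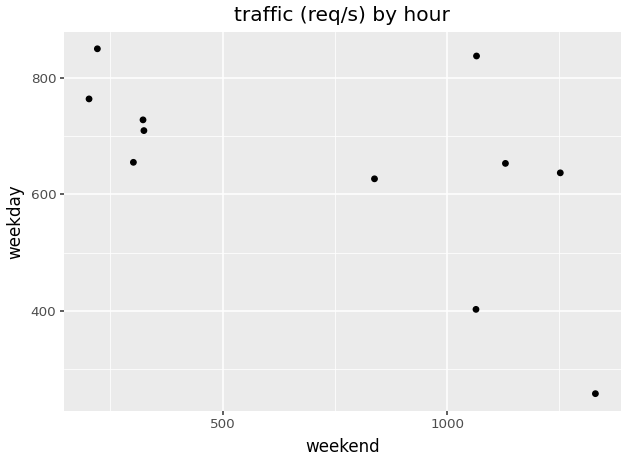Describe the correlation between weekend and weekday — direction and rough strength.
negative, moderate

Points are negatively correlated; moderate (|r| ≈ 0.6).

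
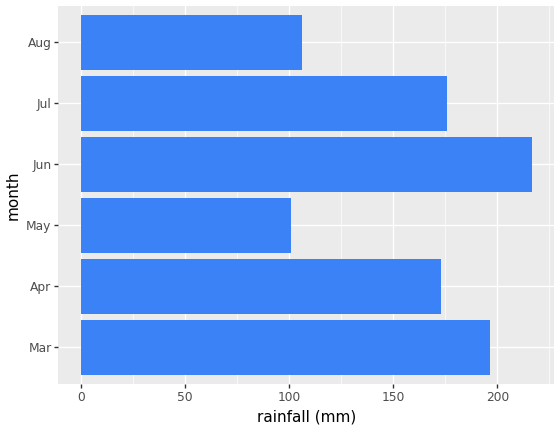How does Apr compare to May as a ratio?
≈ 1.8×

Apr ≈ 180, May ≈ 100; 180/100 ≈ 1.8.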